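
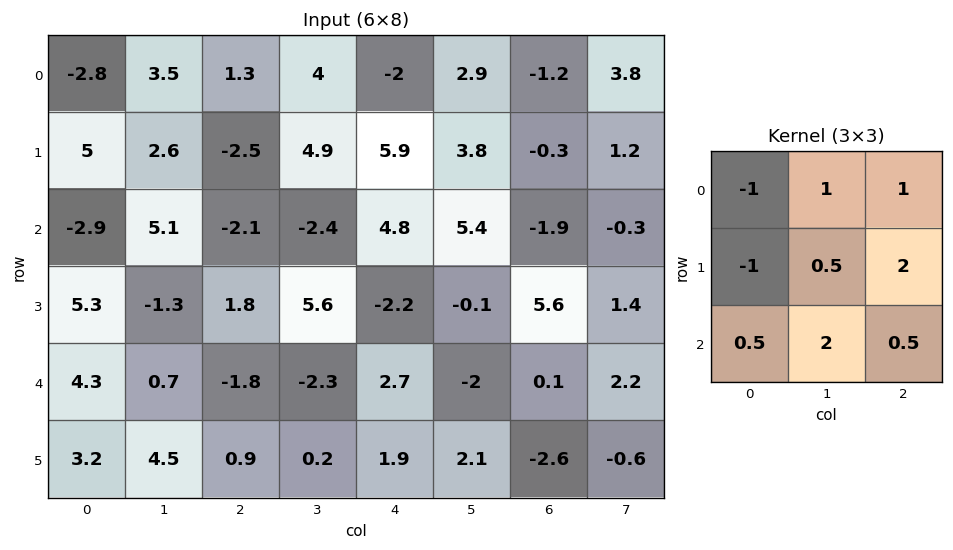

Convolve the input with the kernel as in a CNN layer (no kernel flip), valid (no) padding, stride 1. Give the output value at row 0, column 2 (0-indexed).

The receptive field on the input at this output position is [1.3 4 -2 / -2.5 4.9 5.9 / -2.1 -2.4 4.8]. Elementwise product with the kernel and sum: 1.3·-1 + 4·1 + -2·1 + -2.5·-1 + 4.9·0.5 + 5.9·2 + -2.1·0.5 + -2.4·2 + 4.8·0.5.

14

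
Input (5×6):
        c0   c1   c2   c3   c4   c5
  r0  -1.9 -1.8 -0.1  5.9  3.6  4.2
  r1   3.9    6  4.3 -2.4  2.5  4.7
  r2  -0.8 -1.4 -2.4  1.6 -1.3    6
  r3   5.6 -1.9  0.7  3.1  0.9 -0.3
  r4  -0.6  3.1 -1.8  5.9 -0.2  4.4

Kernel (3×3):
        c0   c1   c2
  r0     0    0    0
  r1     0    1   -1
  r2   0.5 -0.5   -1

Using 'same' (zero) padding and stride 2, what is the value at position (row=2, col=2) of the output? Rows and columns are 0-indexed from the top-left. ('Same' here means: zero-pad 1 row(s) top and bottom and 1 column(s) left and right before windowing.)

The receptive field on the zero-padded input at this output position is [3.1 0.9 -0.3 / 5.9 -0.2 4.4 / 0 0 0]. Elementwise product with the kernel and sum: -0.2·1 + 4.4·-1 + 0·0.5 + 0·-0.5 + 0·-1.

-4.6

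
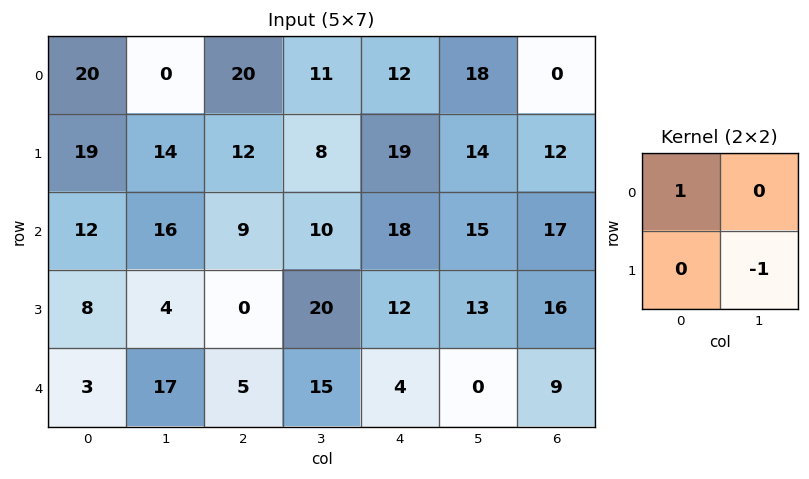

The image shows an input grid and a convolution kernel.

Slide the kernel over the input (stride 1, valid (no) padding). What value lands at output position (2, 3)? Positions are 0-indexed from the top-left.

The receptive field on the input at this output position is [10 18 / 20 12]. Elementwise product with the kernel and sum: 10·1 + 12·-1.

-2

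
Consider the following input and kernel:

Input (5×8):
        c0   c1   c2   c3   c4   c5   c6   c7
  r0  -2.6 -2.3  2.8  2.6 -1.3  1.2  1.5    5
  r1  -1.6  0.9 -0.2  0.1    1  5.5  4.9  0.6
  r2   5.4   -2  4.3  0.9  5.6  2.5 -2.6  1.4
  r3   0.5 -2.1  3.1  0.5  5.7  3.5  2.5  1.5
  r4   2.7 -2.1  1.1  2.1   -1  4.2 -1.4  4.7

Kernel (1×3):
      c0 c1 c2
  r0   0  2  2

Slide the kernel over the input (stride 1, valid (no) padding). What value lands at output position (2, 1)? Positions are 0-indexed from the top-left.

The receptive field on the input at this output position is [-2 4.3 0.9]. Elementwise product with the kernel and sum: 4.3·2 + 0.9·2.

10.4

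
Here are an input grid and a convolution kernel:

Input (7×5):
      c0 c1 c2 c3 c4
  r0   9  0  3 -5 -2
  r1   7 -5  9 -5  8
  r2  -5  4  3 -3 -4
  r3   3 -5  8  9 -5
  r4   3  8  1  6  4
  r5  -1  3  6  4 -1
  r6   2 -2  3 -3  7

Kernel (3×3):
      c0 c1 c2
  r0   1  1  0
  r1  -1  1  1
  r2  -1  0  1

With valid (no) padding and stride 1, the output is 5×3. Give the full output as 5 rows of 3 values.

14 5 -15
19 14 -19
-3 27 -1
11 3 19
22 15 8

Output[0,0]: The receptive field on the input at this output position is [9 0 3 / 7 -5 9 / -5 4 3]. Elementwise product with the kernel and sum: 9·1 + 0·1 + 7·-1 + -5·1 + 9·1 + -5·-1 + 3·1.
Output[0,1]: The receptive field on the input at this output position is [0 3 -5 / -5 9 -5 / 4 3 -3]. Elementwise product with the kernel and sum: 0·1 + 3·1 + -5·-1 + 9·1 + -5·1 + 4·-1 + -3·1.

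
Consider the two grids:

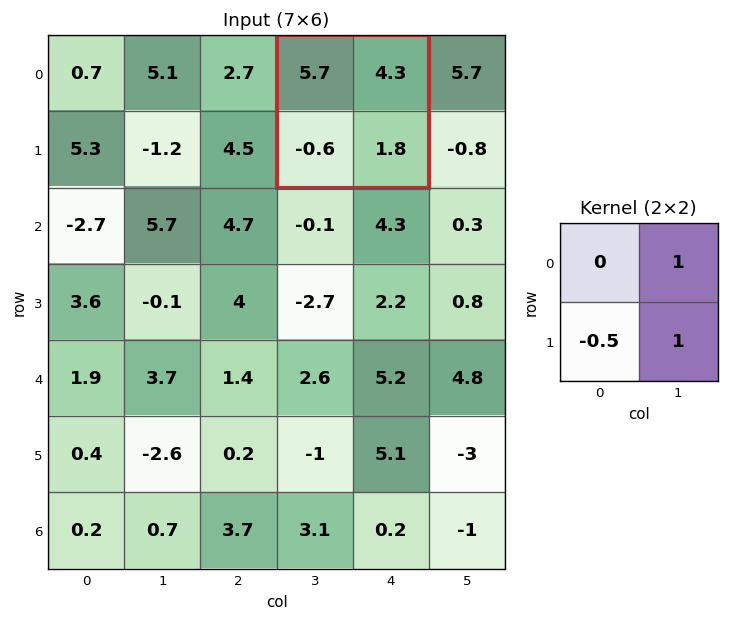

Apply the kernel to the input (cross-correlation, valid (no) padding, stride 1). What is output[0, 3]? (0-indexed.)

6.4

The receptive field on the input at this output position is [5.7 4.3 / -0.6 1.8]. Elementwise product with the kernel and sum: 4.3·1 + -0.6·-0.5 + 1.8·1.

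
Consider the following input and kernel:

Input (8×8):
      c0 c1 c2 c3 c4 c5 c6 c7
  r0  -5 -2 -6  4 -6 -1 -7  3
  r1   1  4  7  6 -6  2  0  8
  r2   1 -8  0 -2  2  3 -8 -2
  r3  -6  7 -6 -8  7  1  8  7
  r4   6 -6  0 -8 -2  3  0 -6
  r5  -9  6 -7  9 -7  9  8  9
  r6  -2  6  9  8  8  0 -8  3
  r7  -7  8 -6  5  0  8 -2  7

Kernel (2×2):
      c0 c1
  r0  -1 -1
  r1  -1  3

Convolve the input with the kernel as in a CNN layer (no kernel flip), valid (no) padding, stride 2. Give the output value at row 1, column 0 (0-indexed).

The receptive field on the input at this output position is [1 -8 / -6 7]. Elementwise product with the kernel and sum: 1·-1 + -8·-1 + -6·-1 + 7·3.

34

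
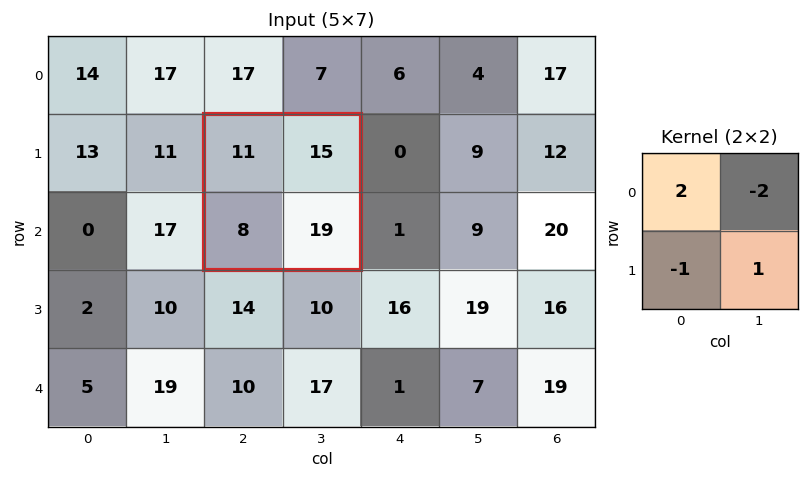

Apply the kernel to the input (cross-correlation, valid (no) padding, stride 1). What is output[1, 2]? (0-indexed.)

The receptive field on the input at this output position is [11 15 / 8 19]. Elementwise product with the kernel and sum: 11·2 + 15·-2 + 8·-1 + 19·1.

3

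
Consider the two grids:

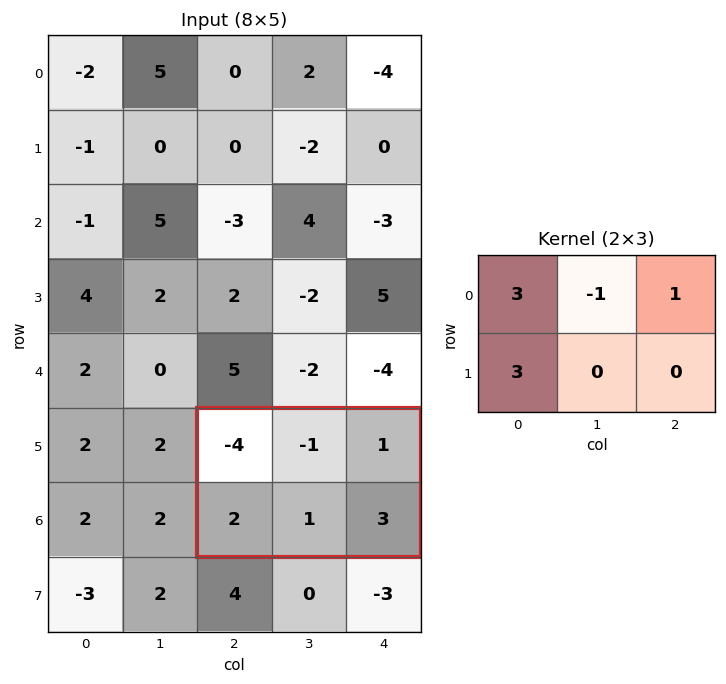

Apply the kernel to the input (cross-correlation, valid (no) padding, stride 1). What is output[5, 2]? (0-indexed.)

The receptive field on the input at this output position is [-4 -1 1 / 2 1 3]. Elementwise product with the kernel and sum: -4·3 + -1·-1 + 1·1 + 2·3.

-4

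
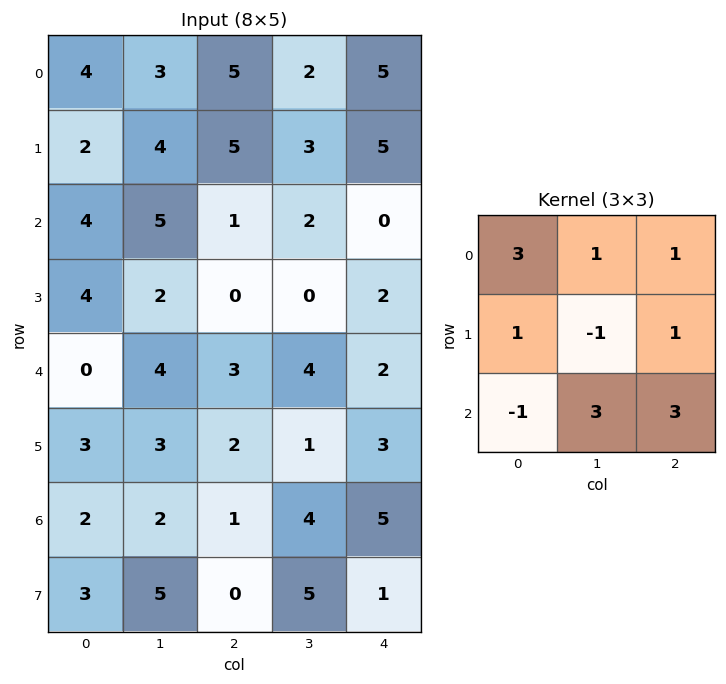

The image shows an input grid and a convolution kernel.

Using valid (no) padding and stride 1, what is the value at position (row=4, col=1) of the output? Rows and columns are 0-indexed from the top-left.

34

The receptive field on the input at this output position is [4 3 4 / 3 2 1 / 2 1 4]. Elementwise product with the kernel and sum: 4·3 + 3·1 + 4·1 + 3·1 + 2·-1 + 1·1 + 2·-1 + 1·3 + 4·3.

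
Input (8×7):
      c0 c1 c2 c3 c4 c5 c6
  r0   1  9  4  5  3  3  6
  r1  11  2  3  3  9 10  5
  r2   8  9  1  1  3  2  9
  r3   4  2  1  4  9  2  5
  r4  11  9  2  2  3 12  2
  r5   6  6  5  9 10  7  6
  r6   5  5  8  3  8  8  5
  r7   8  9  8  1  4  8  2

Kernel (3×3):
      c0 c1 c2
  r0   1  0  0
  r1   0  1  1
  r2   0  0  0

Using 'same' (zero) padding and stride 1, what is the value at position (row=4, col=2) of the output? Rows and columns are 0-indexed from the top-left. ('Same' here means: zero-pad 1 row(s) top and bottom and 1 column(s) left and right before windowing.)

6

The receptive field on the zero-padded input at this output position is [2 1 4 / 9 2 2 / 6 5 9]. Elementwise product with the kernel and sum: 2·1 + 2·1 + 2·1.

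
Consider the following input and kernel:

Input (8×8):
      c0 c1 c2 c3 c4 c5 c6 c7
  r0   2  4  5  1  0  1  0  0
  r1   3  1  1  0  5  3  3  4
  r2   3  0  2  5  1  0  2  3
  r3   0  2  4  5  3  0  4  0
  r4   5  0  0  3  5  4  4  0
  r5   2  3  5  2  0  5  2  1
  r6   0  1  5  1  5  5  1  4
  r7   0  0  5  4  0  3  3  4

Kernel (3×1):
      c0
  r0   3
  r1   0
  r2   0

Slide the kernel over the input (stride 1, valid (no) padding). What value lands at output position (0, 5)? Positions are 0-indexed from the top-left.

The receptive field on the input at this output position is [1 / 3 / 0]. Elementwise product with the kernel and sum: 1·3.

3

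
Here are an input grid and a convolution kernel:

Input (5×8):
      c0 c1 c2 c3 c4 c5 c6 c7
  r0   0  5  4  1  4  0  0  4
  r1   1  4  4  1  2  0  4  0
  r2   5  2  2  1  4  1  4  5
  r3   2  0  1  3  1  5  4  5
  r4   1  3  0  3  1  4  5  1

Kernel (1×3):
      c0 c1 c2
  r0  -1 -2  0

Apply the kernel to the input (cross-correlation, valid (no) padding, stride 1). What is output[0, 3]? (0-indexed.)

-9

The receptive field on the input at this output position is [1 4 0]. Elementwise product with the kernel and sum: 1·-1 + 4·-2.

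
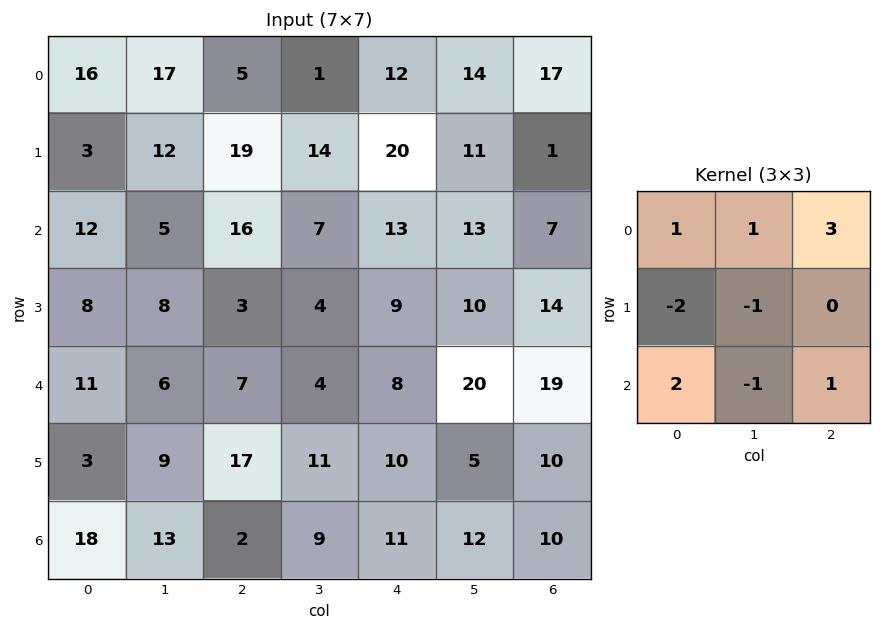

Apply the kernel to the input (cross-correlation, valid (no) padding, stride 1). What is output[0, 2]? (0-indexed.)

28

The receptive field on the input at this output position is [5 1 12 / 19 14 20 / 16 7 13]. Elementwise product with the kernel and sum: 5·1 + 1·1 + 12·3 + 19·-2 + 14·-1 + 16·2 + 7·-1 + 13·1.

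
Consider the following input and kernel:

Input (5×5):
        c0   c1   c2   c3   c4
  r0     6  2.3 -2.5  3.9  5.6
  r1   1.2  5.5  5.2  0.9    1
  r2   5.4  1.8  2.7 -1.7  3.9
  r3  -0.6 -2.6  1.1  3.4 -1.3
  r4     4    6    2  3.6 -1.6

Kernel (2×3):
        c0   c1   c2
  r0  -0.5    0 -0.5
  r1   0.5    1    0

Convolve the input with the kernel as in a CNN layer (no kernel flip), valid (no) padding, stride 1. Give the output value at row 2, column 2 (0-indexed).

The receptive field on the input at this output position is [2.7 -1.7 3.9 / 1.1 3.4 -1.3]. Elementwise product with the kernel and sum: 2.7·-0.5 + 3.9·-0.5 + 1.1·0.5 + 3.4·1.

0.65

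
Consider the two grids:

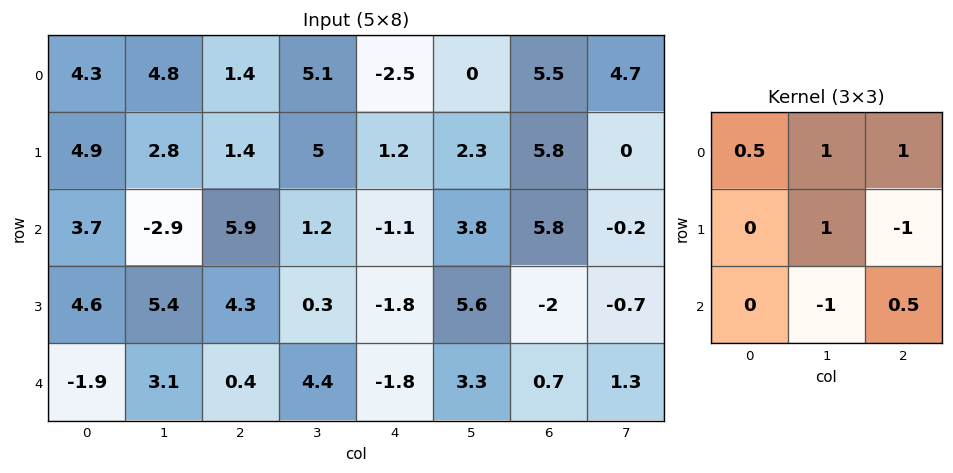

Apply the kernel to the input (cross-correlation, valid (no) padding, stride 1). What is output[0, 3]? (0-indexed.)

1.95

The receptive field on the input at this output position is [5.1 -2.5 0 / 5 1.2 2.3 / 1.2 -1.1 3.8]. Elementwise product with the kernel and sum: 5.1·0.5 + -2.5·1 + 0·1 + 1.2·1 + 2.3·-1 + -1.1·-1 + 3.8·0.5.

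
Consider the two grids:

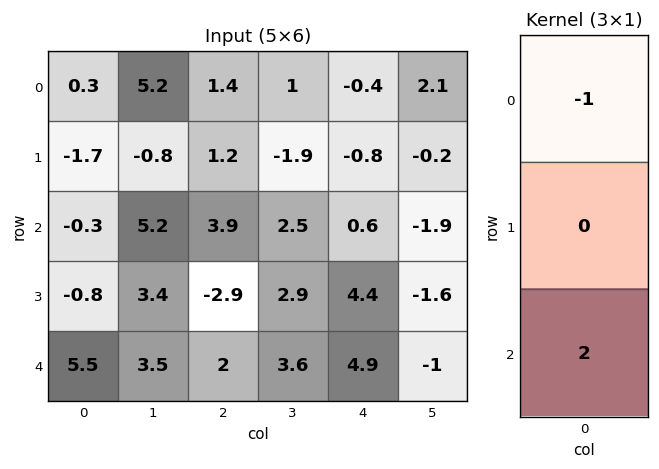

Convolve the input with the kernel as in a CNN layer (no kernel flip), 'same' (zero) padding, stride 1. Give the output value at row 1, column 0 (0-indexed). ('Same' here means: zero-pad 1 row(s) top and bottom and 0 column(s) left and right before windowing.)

The receptive field on the zero-padded input at this output position is [0.3 / -1.7 / -0.3]. Elementwise product with the kernel and sum: 0.3·-1 + -0.3·2.

-0.9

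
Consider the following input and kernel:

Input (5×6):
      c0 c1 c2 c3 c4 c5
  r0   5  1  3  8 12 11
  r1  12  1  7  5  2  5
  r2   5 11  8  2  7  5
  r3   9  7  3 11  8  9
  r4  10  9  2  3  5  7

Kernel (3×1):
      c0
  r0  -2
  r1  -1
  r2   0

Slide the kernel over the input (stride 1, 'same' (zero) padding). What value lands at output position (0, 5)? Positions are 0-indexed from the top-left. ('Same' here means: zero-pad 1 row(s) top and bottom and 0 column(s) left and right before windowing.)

-11

The receptive field on the zero-padded input at this output position is [0 / 11 / 5]. Elementwise product with the kernel and sum: 0·-2 + 11·-1.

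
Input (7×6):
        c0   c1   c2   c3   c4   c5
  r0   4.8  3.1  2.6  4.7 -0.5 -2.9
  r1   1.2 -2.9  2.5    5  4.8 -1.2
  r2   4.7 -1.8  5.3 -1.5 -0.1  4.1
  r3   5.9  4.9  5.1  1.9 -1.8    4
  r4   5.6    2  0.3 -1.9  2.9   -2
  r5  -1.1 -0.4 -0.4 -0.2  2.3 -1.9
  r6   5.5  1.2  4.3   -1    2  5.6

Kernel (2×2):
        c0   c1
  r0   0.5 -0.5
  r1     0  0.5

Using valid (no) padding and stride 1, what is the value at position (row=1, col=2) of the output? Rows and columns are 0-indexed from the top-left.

-2

The receptive field on the input at this output position is [2.5 5 / 5.3 -1.5]. Elementwise product with the kernel and sum: 2.5·0.5 + 5·-0.5 + -1.5·0.5.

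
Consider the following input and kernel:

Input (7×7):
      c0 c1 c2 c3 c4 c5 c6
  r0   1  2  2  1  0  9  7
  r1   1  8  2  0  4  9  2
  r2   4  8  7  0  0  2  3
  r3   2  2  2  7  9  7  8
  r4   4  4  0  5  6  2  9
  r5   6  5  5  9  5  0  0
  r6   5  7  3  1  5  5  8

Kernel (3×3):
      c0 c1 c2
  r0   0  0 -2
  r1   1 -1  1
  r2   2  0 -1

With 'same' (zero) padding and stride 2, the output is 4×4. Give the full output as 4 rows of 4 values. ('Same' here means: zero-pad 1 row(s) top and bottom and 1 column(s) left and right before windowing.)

Output[0,0]: The receptive field on the zero-padded input at this output position is [0 0 0 / 0 1 2 / 0 1 8]. Elementwise product with the kernel and sum: 0·-2 + 0·1 + 1·-1 + 2·1 + 0·2 + 8·-1.
Output[0,1]: The receptive field on the zero-padded input at this output position is [0 0 0 / 2 2 1 / 8 2 0]. Elementwise product with the kernel and sum: 0·-2 + 2·1 + 2·-1 + 1·1 + 8·2 + 0·-1.

-7 17 1 20
-14 -2 -9 13
-9 -4 5 -7
-8 -13 1 -3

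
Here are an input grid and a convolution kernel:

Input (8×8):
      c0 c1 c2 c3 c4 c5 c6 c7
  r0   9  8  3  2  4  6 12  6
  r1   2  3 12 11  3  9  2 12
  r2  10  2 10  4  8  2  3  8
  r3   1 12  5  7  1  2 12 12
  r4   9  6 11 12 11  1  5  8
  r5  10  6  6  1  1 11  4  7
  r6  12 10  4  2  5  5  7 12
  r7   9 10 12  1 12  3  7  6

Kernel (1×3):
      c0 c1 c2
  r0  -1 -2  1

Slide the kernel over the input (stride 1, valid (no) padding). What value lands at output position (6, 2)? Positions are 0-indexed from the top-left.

The receptive field on the input at this output position is [4 2 5]. Elementwise product with the kernel and sum: 4·-1 + 2·-2 + 5·1.

-3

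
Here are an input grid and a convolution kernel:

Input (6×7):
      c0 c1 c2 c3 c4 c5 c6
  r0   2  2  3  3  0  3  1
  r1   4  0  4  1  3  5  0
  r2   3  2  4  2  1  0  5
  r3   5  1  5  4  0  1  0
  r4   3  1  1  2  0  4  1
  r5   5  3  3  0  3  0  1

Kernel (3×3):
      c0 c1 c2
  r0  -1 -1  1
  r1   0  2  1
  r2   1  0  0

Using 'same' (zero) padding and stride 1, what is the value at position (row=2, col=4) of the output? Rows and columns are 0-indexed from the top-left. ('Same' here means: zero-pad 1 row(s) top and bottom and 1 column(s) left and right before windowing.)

7

The receptive field on the zero-padded input at this output position is [1 3 5 / 2 1 0 / 4 0 1]. Elementwise product with the kernel and sum: 1·-1 + 3·-1 + 5·1 + 1·2 + 0·1 + 4·1.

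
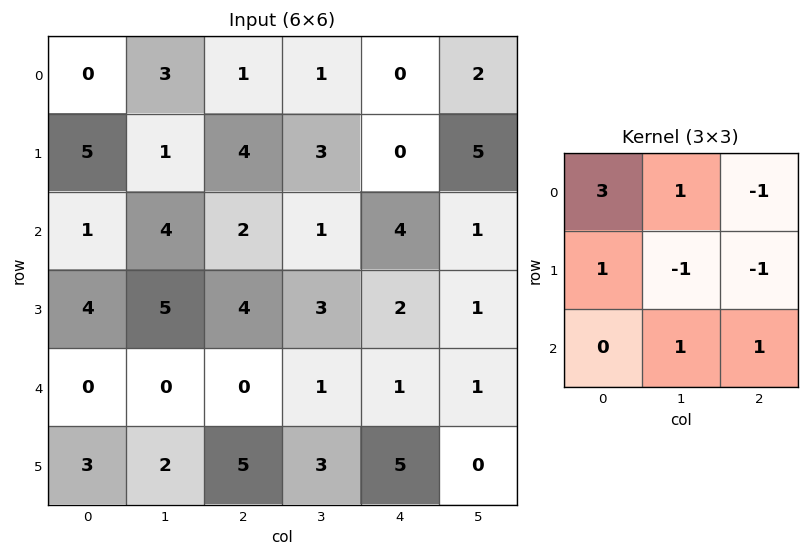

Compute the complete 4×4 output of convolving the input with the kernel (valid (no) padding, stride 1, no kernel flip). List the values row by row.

8 6 10 4
16 12 17 3
0 12 4 8
20 23 19 14

Output[0,0]: The receptive field on the input at this output position is [0 3 1 / 5 1 4 / 1 4 2]. Elementwise product with the kernel and sum: 0·3 + 3·1 + 1·-1 + 5·1 + 1·-1 + 4·-1 + 4·1 + 2·1.
Output[0,1]: The receptive field on the input at this output position is [3 1 1 / 1 4 3 / 4 2 1]. Elementwise product with the kernel and sum: 3·3 + 1·1 + 1·-1 + 1·1 + 4·-1 + 3·-1 + 2·1 + 1·1.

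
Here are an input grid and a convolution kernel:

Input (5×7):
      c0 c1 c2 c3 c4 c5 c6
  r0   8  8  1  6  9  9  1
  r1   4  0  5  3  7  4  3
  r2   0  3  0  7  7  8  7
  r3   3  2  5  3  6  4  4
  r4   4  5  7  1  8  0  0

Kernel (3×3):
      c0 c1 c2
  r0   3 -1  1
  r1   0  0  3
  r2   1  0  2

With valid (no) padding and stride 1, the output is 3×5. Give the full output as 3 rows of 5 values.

Output[0,0]: The receptive field on the input at this output position is [8 8 1 / 4 0 5 / 0 3 0]. Elementwise product with the kernel and sum: 8·3 + 8·-1 + 1·1 + 5·3 + 0·1 + 0·2.
Output[0,1]: The receptive field on the input at this output position is [8 1 6 / 0 5 3 / 3 0 7]. Elementwise product with the kernel and sum: 8·3 + 1·-1 + 6·1 + 3·3 + 3·1 + 7·2.

32 55 41 53 49
30 27 57 41 55
30 32 41 35 40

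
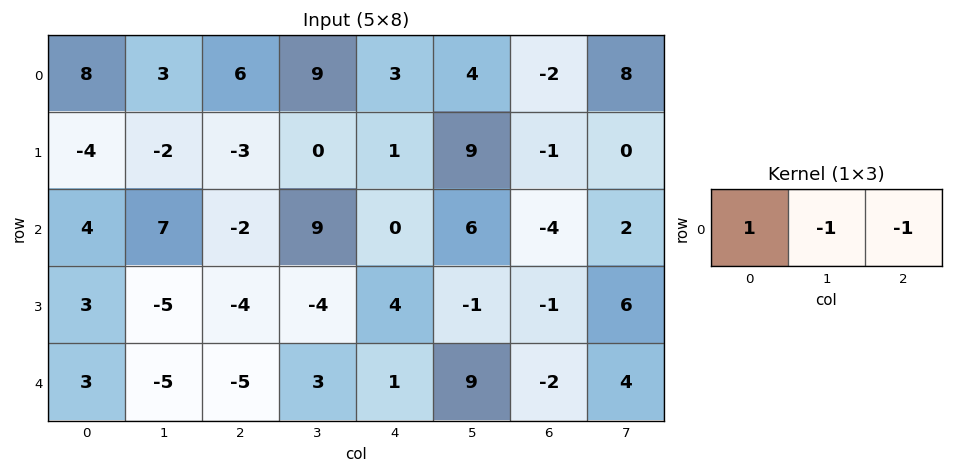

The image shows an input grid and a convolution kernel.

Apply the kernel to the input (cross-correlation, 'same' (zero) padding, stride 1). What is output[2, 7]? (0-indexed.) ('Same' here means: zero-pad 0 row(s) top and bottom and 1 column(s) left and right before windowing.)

-6

The receptive field on the zero-padded input at this output position is [-4 2 0]. Elementwise product with the kernel and sum: -4·1 + 2·-1 + 0·-1.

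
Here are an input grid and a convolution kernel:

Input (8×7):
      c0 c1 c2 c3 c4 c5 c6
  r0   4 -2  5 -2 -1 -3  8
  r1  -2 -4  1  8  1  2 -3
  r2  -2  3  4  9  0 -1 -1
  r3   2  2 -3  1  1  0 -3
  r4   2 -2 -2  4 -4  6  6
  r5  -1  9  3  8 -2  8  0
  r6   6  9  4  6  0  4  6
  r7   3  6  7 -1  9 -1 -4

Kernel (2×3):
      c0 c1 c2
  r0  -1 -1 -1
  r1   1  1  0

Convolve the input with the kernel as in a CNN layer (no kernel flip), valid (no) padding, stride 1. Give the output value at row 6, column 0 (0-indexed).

The receptive field on the input at this output position is [6 9 4 / 3 6 7]. Elementwise product with the kernel and sum: 6·-1 + 9·-1 + 4·-1 + 3·1 + 6·1.

-10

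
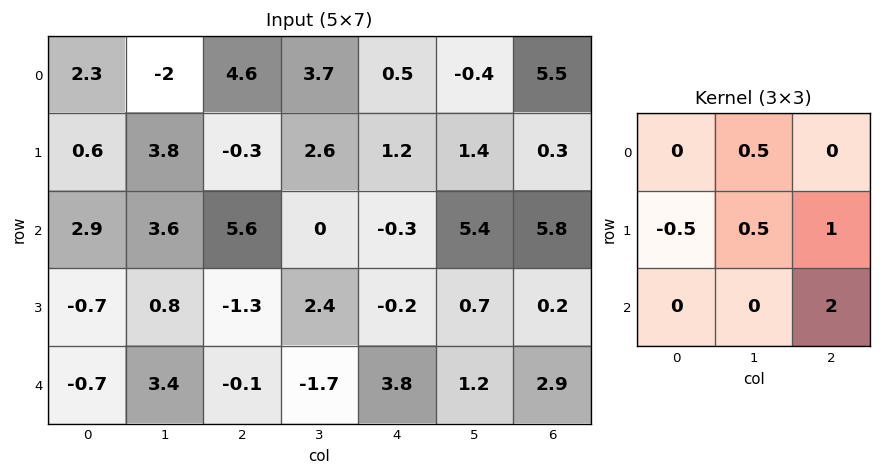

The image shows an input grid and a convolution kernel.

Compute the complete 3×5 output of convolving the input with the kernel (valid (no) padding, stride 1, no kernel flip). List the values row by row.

Output[0,0]: The receptive field on the input at this output position is [2.3 -2 4.6 / 0.6 3.8 -0.3 / 2.9 3.6 5.6]. Elementwise product with the kernel and sum: -2·0.5 + 0.6·-0.5 + 3.8·0.5 + -0.3·1 + 5.6·2.

11.5 2.85 3.9 11.75 11.8
5.25 5.65 -2.2 7.25 9.75
1.05 0.75 9.25 1.65 9.15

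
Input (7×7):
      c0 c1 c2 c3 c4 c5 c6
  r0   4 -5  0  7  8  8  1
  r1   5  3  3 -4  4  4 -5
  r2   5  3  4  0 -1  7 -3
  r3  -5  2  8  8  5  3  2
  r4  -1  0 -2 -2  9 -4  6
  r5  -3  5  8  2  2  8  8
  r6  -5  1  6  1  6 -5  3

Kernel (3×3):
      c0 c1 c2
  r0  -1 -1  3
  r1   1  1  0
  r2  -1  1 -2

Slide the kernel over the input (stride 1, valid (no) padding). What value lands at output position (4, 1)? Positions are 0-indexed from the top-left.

12

The receptive field on the input at this output position is [0 -2 -2 / 5 8 2 / 1 6 1]. Elementwise product with the kernel and sum: 0·-1 + -2·-1 + -2·3 + 5·1 + 8·1 + 1·-1 + 6·1 + 1·-2.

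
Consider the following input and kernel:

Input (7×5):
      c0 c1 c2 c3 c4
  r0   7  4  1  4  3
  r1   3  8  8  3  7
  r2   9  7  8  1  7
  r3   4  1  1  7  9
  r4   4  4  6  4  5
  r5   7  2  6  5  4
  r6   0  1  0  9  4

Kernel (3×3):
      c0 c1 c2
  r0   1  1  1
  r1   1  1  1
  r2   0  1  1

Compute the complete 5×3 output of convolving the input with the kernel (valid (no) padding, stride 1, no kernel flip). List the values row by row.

Output[0,0]: The receptive field on the input at this output position is [7 4 1 / 3 8 8 / 9 7 8]. Elementwise product with the kernel and sum: 7·1 + 4·1 + 1·1 + 3·1 + 8·1 + 8·1 + 7·1 + 8·1.

46 37 34
45 43 50
40 35 42
28 34 41
30 36 43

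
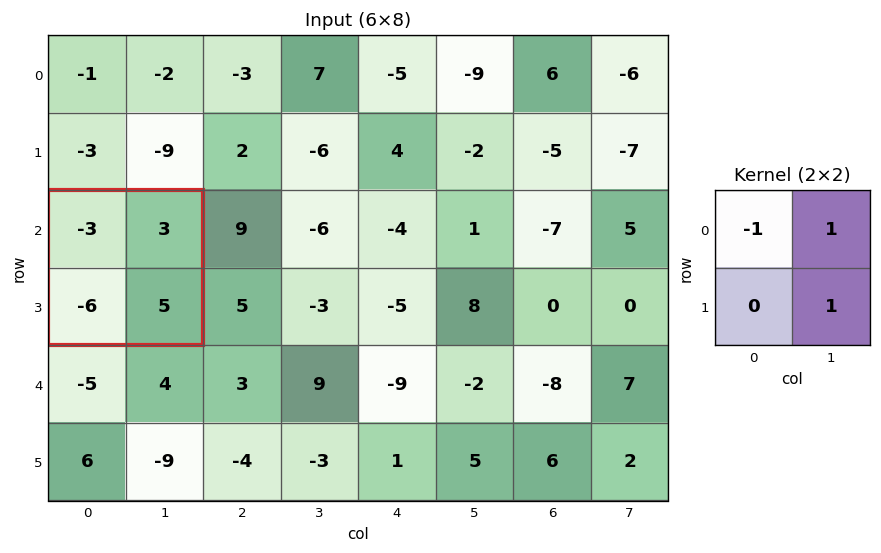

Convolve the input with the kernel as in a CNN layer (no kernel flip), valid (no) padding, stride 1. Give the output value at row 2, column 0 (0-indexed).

The receptive field on the input at this output position is [-3 3 / -6 5]. Elementwise product with the kernel and sum: -3·-1 + 3·1 + 5·1.

11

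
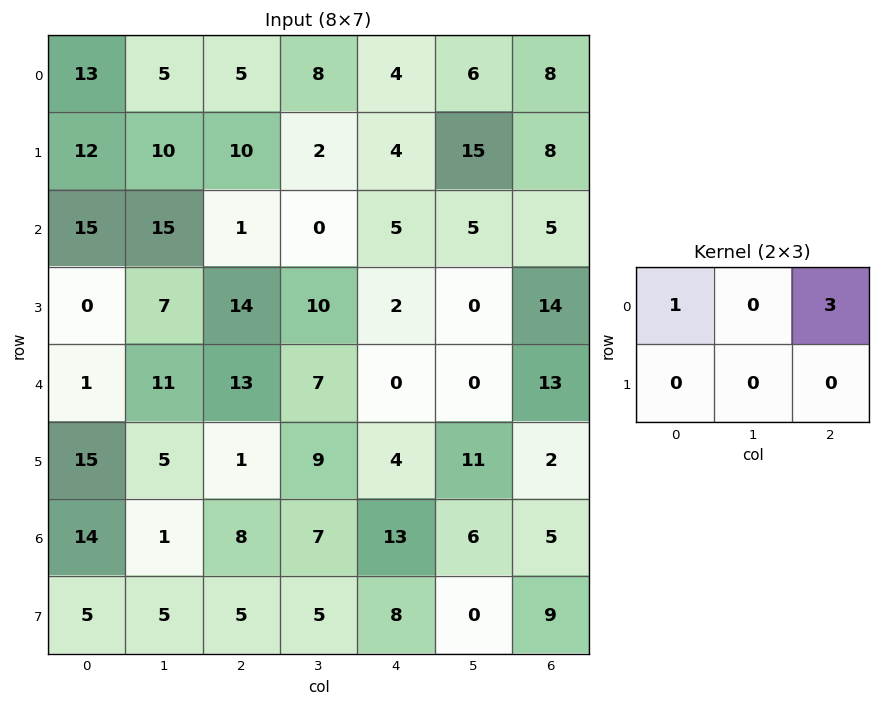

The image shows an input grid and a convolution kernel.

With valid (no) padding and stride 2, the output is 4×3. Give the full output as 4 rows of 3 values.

28 17 28
18 16 20
40 13 39
38 47 28

Output[0,0]: The receptive field on the input at this output position is [13 5 5 / 12 10 10]. Elementwise product with the kernel and sum: 13·1 + 5·3.
Output[0,1]: The receptive field on the input at this output position is [5 8 4 / 10 2 4]. Elementwise product with the kernel and sum: 5·1 + 4·3.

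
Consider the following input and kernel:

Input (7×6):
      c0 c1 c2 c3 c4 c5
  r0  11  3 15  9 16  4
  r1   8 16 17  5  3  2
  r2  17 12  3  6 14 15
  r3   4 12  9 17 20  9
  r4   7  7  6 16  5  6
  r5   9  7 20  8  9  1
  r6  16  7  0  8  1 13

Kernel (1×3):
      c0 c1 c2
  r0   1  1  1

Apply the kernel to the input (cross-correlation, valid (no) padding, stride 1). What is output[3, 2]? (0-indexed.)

46

The receptive field on the input at this output position is [9 17 20]. Elementwise product with the kernel and sum: 9·1 + 17·1 + 20·1.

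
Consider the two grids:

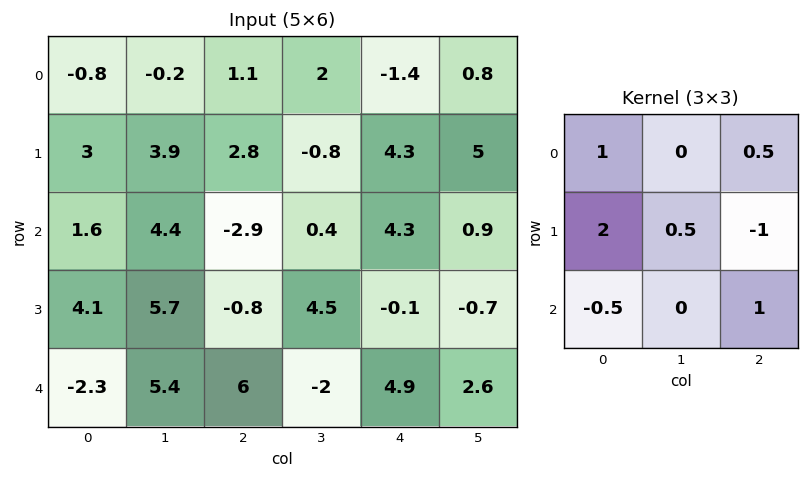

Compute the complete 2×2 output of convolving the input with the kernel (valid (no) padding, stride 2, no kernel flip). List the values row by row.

1.2 7.05
19.15 1.9

Output[0,0]: The receptive field on the input at this output position is [-0.8 -0.2 1.1 / 3 3.9 2.8 / 1.6 4.4 -2.9]. Elementwise product with the kernel and sum: -0.8·1 + 1.1·0.5 + 3·2 + 3.9·0.5 + 2.8·-1 + 1.6·-0.5 + -2.9·1.
Output[0,1]: The receptive field on the input at this output position is [1.1 2 -1.4 / 2.8 -0.8 4.3 / -2.9 0.4 4.3]. Elementwise product with the kernel and sum: 1.1·1 + -1.4·0.5 + 2.8·2 + -0.8·0.5 + 4.3·-1 + -2.9·-0.5 + 4.3·1.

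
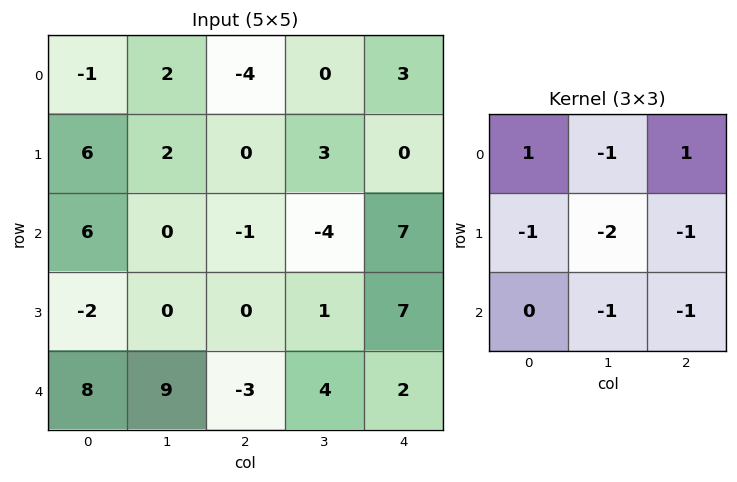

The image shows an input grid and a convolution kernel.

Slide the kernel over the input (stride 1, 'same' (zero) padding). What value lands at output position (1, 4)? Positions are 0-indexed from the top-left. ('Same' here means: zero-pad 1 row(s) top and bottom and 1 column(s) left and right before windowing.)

-13

The receptive field on the zero-padded input at this output position is [0 3 0 / 3 0 0 / -4 7 0]. Elementwise product with the kernel and sum: 0·1 + 3·-1 + 0·1 + 3·-1 + 0·-2 + 0·-1 + 7·-1 + 0·-1.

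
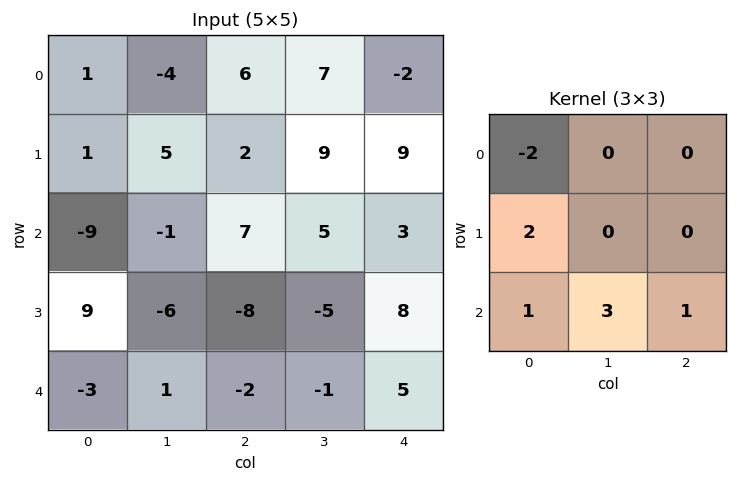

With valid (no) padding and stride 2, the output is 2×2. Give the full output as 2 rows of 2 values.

-5 17
34 -30

Output[0,0]: The receptive field on the input at this output position is [1 -4 6 / 1 5 2 / -9 -1 7]. Elementwise product with the kernel and sum: 1·-2 + 1·2 + -9·1 + -1·3 + 7·1.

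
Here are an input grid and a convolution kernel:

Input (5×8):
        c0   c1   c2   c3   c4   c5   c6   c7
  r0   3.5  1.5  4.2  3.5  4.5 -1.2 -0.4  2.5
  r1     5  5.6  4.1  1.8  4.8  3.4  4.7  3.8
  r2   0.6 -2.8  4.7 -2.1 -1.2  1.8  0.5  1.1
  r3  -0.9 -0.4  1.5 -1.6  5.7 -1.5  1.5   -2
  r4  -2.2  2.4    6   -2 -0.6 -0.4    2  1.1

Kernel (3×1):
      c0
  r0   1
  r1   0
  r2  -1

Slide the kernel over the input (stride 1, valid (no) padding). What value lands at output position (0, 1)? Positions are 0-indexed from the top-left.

The receptive field on the input at this output position is [1.5 / 5.6 / -2.8]. Elementwise product with the kernel and sum: 1.5·1 + -2.8·-1.

4.3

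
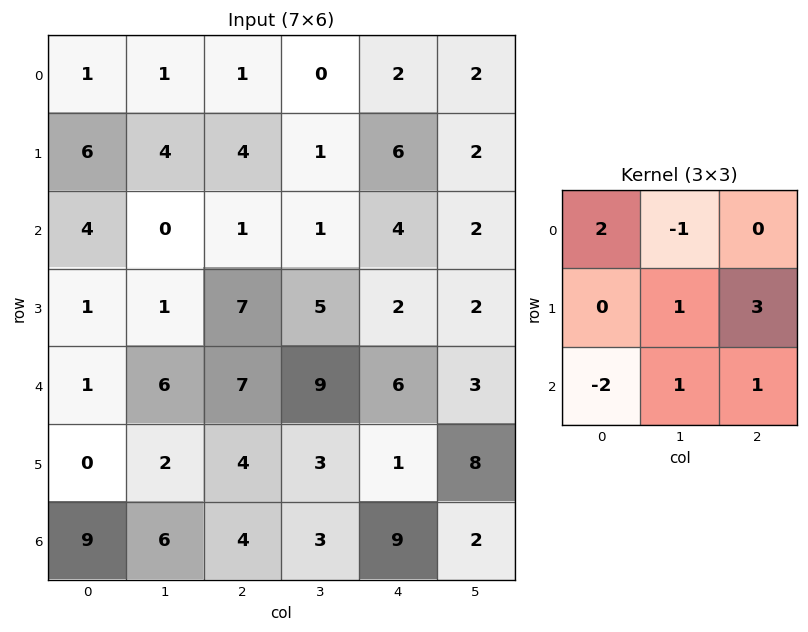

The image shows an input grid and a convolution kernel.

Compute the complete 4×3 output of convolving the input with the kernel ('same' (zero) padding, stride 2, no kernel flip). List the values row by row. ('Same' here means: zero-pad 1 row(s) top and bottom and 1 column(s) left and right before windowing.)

Output[0,0]: The receptive field on the zero-padded input at this output position is [0 0 0 / 0 1 1 / 0 6 4]. Elementwise product with the kernel and sum: 0·2 + 0·-1 + 1·1 + 1·3 + 0·-2 + 6·1 + 4·1.

14 -2 14
0 18 0
20 32 26
27 13 20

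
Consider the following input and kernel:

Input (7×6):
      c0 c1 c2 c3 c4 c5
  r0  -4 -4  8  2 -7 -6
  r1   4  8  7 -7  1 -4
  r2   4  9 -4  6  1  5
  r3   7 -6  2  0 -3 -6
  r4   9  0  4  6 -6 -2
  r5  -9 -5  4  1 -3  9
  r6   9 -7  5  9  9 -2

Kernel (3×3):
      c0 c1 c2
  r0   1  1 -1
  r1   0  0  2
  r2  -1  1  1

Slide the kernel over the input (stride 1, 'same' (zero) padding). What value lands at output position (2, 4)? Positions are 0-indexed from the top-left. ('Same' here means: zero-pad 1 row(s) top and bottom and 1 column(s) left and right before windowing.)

The receptive field on the zero-padded input at this output position is [-7 1 -4 / 6 1 5 / 0 -3 -6]. Elementwise product with the kernel and sum: -7·1 + 1·1 + -4·-1 + 5·2 + 0·-1 + -3·1 + -6·1.

-1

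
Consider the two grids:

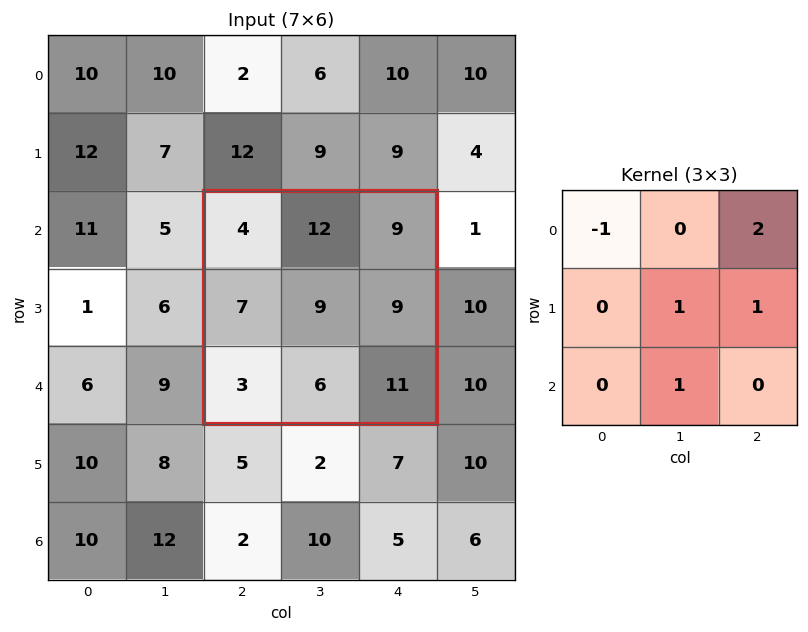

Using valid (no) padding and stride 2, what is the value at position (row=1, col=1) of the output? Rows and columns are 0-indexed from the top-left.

The receptive field on the input at this output position is [4 12 9 / 7 9 9 / 3 6 11]. Elementwise product with the kernel and sum: 4·-1 + 9·2 + 9·1 + 9·1 + 6·1.

38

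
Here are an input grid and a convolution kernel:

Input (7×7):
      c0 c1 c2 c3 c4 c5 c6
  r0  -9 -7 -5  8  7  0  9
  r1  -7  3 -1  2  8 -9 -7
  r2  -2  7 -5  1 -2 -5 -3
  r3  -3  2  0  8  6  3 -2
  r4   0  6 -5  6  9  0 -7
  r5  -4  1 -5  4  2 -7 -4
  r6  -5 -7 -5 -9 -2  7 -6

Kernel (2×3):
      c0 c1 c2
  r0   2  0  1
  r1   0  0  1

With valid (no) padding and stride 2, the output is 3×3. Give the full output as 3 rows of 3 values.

-24 5 16
-9 -6 -9
-10 1 7

Output[0,0]: The receptive field on the input at this output position is [-9 -7 -5 / -7 3 -1]. Elementwise product with the kernel and sum: -9·2 + -5·1 + -1·1.
Output[0,1]: The receptive field on the input at this output position is [-5 8 7 / -1 2 8]. Elementwise product with the kernel and sum: -5·2 + 7·1 + 8·1.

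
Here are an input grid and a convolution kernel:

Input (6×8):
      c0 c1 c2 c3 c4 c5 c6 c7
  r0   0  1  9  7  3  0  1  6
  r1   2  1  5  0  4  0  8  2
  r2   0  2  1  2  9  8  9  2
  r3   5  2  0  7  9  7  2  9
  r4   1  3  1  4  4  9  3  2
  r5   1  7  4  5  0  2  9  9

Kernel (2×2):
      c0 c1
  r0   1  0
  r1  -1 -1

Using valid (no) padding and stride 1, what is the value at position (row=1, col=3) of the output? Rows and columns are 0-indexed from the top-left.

The receptive field on the input at this output position is [0 4 / 2 9]. Elementwise product with the kernel and sum: 0·1 + 2·-1 + 9·-1.

-11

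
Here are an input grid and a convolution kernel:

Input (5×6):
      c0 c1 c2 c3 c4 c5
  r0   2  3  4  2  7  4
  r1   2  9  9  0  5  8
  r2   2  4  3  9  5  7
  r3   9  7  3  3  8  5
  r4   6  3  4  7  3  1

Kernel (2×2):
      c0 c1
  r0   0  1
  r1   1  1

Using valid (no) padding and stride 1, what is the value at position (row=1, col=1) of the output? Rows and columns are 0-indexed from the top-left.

16

The receptive field on the input at this output position is [9 9 / 4 3]. Elementwise product with the kernel and sum: 9·1 + 4·1 + 3·1.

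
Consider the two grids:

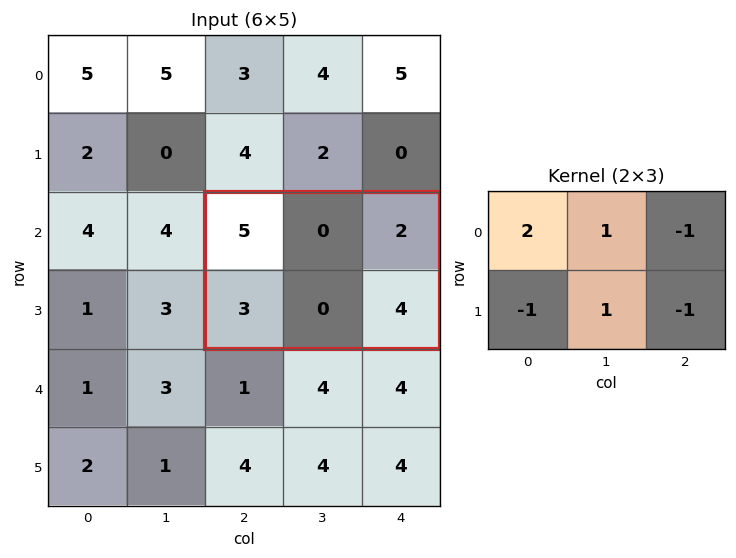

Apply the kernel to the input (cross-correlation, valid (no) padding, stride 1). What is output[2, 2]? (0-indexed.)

The receptive field on the input at this output position is [5 0 2 / 3 0 4]. Elementwise product with the kernel and sum: 5·2 + 0·1 + 2·-1 + 3·-1 + 0·1 + 4·-1.

1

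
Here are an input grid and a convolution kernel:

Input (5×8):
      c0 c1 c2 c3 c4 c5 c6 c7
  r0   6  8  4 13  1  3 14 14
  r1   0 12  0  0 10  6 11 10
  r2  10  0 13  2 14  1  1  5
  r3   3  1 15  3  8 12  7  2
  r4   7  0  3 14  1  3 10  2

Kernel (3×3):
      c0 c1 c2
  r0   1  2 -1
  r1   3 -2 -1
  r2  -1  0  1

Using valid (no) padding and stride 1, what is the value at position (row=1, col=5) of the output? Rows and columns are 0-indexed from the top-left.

4

The receptive field on the input at this output position is [6 11 10 / 1 1 5 / 12 7 2]. Elementwise product with the kernel and sum: 6·1 + 11·2 + 10·-1 + 1·3 + 1·-2 + 5·-1 + 12·-1 + 2·1.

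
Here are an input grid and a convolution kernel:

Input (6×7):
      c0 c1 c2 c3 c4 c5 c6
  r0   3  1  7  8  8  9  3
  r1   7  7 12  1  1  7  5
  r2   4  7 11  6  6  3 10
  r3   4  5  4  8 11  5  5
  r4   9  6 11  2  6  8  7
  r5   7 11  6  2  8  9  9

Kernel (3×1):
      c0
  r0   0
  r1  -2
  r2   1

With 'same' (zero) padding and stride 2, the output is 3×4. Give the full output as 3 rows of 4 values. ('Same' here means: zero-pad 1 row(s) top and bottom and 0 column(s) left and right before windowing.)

Output[0,0]: The receptive field on the zero-padded input at this output position is [0 / 3 / 7]. Elementwise product with the kernel and sum: 3·-2 + 7·1.
Output[0,1]: The receptive field on the zero-padded input at this output position is [0 / 7 / 12]. Elementwise product with the kernel and sum: 7·-2 + 12·1.

1 -2 -15 -1
-4 -18 -1 -15
-11 -16 -4 -5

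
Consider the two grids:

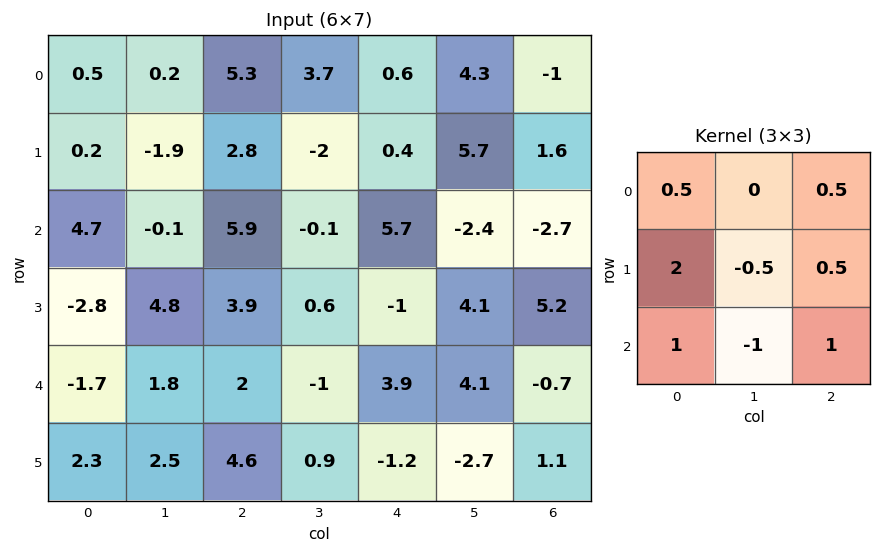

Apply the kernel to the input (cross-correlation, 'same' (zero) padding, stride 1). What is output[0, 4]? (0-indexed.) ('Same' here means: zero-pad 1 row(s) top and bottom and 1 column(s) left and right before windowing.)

The receptive field on the zero-padded input at this output position is [0 0 0 / 3.7 0.6 4.3 / -2 0.4 5.7]. Elementwise product with the kernel and sum: 0·0.5 + 0·0.5 + 3.7·2 + 0.6·-0.5 + 4.3·0.5 + -2·1 + 0.4·-1 + 5.7·1.

12.55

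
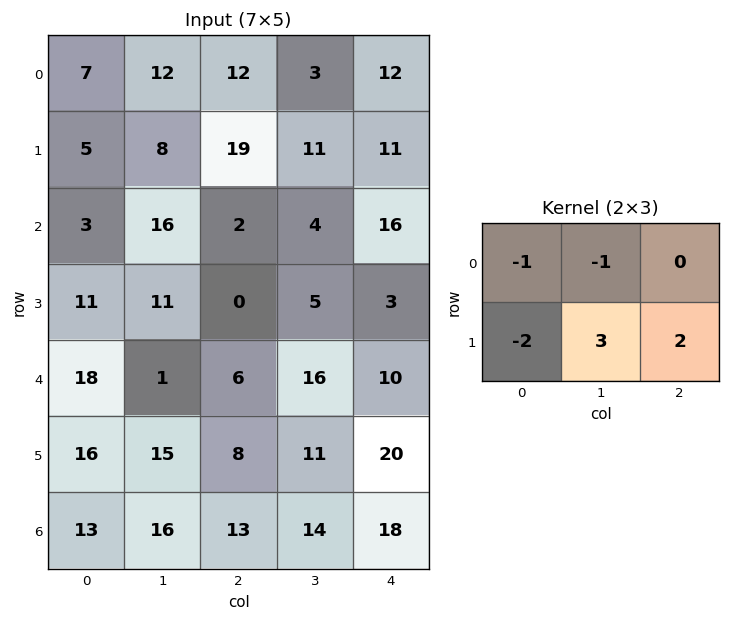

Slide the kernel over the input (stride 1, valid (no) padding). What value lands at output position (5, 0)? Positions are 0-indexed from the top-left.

The receptive field on the input at this output position is [16 15 8 / 13 16 13]. Elementwise product with the kernel and sum: 16·-1 + 15·-1 + 13·-2 + 16·3 + 13·2.

17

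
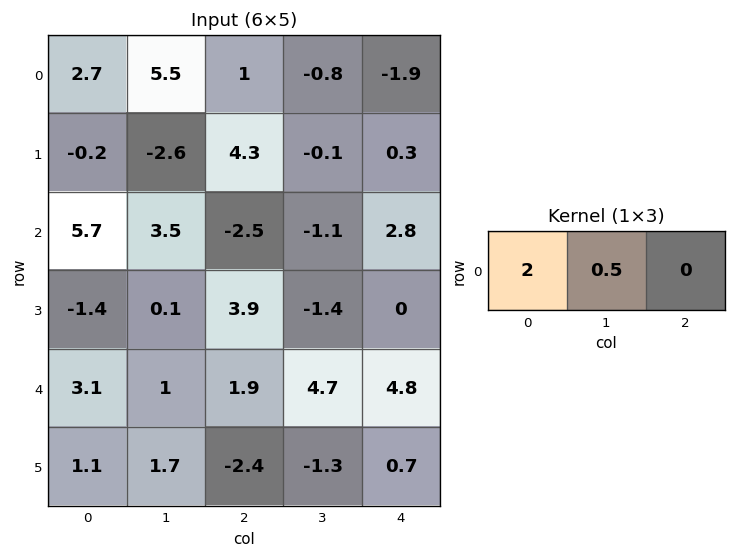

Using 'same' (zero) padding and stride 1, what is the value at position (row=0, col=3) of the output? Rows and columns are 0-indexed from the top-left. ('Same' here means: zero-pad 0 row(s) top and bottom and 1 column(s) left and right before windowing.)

The receptive field on the zero-padded input at this output position is [1 -0.8 -1.9]. Elementwise product with the kernel and sum: 1·2 + -0.8·0.5.

1.6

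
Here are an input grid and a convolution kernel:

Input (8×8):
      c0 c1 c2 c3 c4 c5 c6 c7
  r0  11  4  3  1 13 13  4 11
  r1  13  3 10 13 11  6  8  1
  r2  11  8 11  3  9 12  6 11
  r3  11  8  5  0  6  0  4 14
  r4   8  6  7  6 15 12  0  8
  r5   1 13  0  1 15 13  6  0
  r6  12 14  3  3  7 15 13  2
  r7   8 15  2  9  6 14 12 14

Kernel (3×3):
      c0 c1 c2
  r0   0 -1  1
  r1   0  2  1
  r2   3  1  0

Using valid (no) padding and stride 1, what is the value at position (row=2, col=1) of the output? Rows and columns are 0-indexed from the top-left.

27

The receptive field on the input at this output position is [8 11 3 / 8 5 0 / 6 7 6]. Elementwise product with the kernel and sum: 11·-1 + 3·1 + 5·2 + 0·1 + 6·3 + 7·1.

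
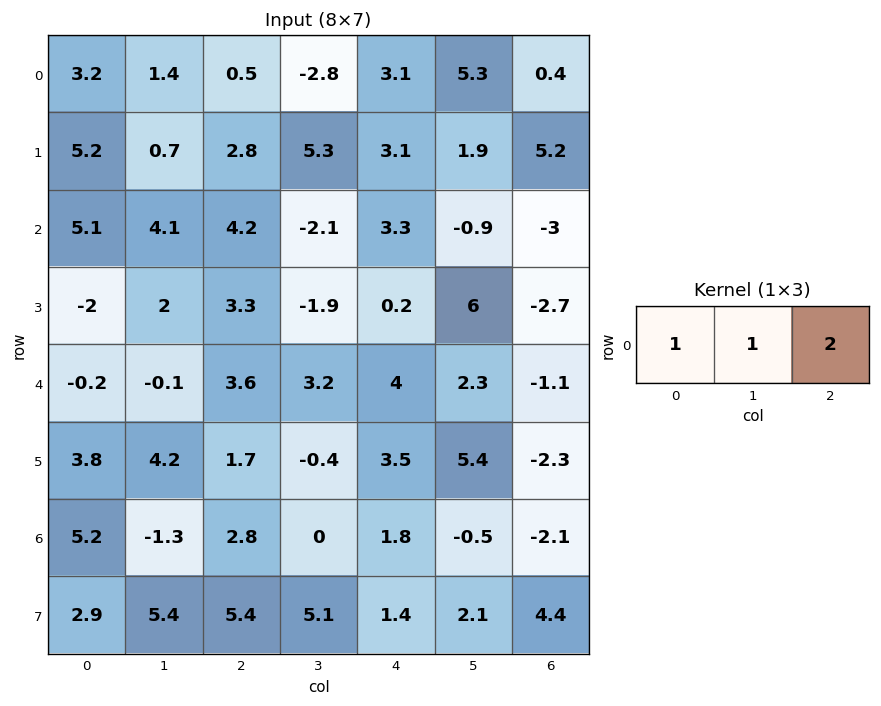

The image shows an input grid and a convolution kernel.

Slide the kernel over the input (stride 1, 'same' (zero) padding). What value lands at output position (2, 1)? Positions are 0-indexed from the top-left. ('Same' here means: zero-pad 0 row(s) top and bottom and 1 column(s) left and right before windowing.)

The receptive field on the zero-padded input at this output position is [5.1 4.1 4.2]. Elementwise product with the kernel and sum: 5.1·1 + 4.1·1 + 4.2·2.

17.6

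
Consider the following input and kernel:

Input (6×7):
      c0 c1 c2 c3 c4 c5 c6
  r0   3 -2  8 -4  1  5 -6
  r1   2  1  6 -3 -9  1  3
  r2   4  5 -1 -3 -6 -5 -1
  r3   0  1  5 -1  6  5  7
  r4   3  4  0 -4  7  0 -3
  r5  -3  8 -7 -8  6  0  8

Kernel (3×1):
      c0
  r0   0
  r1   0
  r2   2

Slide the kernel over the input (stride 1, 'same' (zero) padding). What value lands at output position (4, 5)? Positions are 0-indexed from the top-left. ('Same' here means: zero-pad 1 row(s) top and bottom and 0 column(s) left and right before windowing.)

0

The receptive field on the zero-padded input at this output position is [5 / 0 / 0]. Elementwise product with the kernel and sum: 0·2.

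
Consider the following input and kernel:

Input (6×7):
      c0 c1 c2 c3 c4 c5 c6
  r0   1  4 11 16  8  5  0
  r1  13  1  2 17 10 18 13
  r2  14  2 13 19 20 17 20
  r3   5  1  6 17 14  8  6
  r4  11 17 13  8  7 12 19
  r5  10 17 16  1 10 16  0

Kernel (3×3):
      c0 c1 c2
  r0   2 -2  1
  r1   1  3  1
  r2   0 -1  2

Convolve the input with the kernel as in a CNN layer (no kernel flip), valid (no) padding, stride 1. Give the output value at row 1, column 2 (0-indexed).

81

The receptive field on the input at this output position is [2 17 10 / 13 19 20 / 6 17 14]. Elementwise product with the kernel and sum: 2·2 + 17·-2 + 10·1 + 13·1 + 19·3 + 20·1 + 17·-1 + 14·2.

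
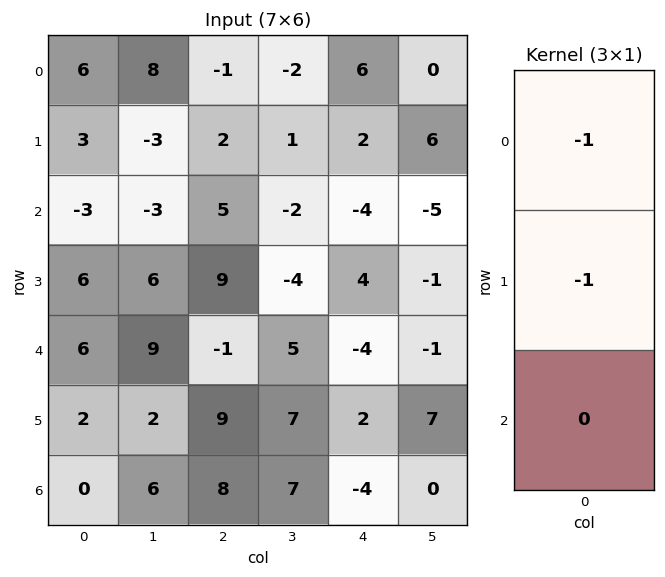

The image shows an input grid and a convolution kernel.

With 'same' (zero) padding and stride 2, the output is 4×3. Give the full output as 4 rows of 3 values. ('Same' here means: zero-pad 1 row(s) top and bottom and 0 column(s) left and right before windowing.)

-6 1 -6
0 -7 2
-12 -8 0
-2 -17 2

Output[0,0]: The receptive field on the zero-padded input at this output position is [0 / 6 / 3]. Elementwise product with the kernel and sum: 0·-1 + 6·-1.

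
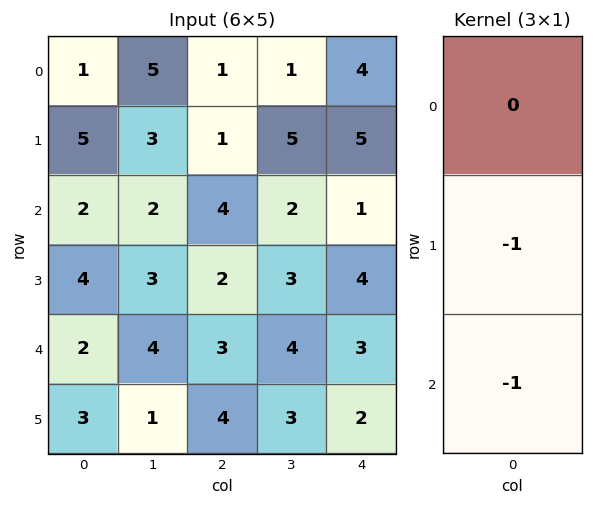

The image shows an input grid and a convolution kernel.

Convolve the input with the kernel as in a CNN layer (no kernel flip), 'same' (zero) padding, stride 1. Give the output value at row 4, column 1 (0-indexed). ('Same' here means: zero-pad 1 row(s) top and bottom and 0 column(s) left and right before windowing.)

-5

The receptive field on the zero-padded input at this output position is [3 / 4 / 1]. Elementwise product with the kernel and sum: 4·-1 + 1·-1.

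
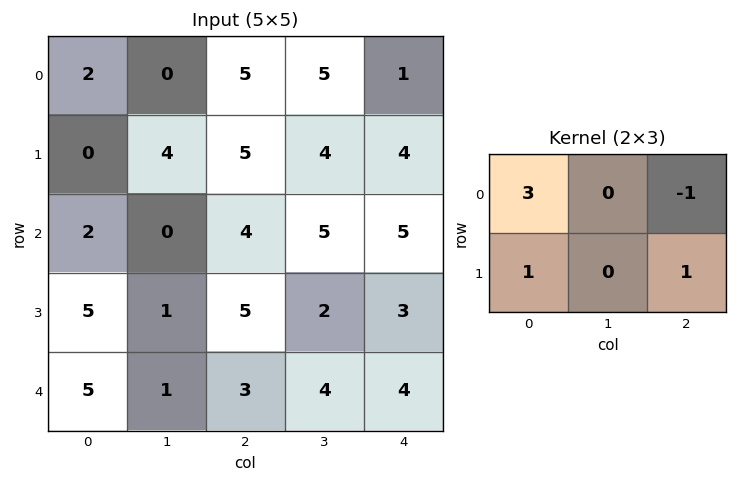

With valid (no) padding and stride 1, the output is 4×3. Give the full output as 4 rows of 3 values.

6 3 23
1 13 20
12 -2 15
18 6 19

Output[0,0]: The receptive field on the input at this output position is [2 0 5 / 0 4 5]. Elementwise product with the kernel and sum: 2·3 + 5·-1 + 0·1 + 5·1.
Output[0,1]: The receptive field on the input at this output position is [0 5 5 / 4 5 4]. Elementwise product with the kernel and sum: 0·3 + 5·-1 + 4·1 + 4·1.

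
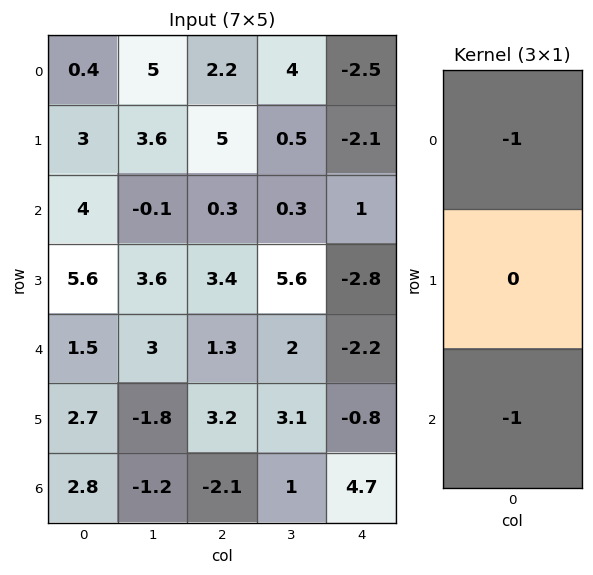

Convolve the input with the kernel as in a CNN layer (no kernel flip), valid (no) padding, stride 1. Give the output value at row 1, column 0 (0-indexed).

-8.6

The receptive field on the input at this output position is [3 / 4 / 5.6]. Elementwise product with the kernel and sum: 3·-1 + 5.6·-1.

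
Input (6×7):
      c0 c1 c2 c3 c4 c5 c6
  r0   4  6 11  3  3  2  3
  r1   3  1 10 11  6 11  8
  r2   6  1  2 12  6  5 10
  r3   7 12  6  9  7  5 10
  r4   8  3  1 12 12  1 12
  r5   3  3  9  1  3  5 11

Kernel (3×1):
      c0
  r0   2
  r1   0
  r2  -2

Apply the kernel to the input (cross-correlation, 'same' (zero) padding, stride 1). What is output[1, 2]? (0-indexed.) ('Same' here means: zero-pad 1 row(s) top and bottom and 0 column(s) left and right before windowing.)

The receptive field on the zero-padded input at this output position is [11 / 10 / 2]. Elementwise product with the kernel and sum: 11·2 + 2·-2.

18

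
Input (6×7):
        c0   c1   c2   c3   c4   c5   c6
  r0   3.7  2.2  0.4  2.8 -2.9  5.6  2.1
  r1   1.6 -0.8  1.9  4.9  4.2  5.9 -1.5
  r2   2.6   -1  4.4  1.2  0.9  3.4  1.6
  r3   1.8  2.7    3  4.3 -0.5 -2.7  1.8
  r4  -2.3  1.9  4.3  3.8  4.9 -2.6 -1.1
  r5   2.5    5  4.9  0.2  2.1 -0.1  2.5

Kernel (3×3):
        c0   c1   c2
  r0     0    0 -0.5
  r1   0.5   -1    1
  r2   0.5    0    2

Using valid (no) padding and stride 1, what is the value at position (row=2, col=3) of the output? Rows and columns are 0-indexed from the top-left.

The receptive field on the input at this output position is [1.2 0.9 3.4 / 4.3 -0.5 -2.7 / 3.8 4.9 -2.6]. Elementwise product with the kernel and sum: 3.4·-0.5 + 4.3·0.5 + -0.5·-1 + -2.7·1 + 3.8·0.5 + -2.6·2.

-5.05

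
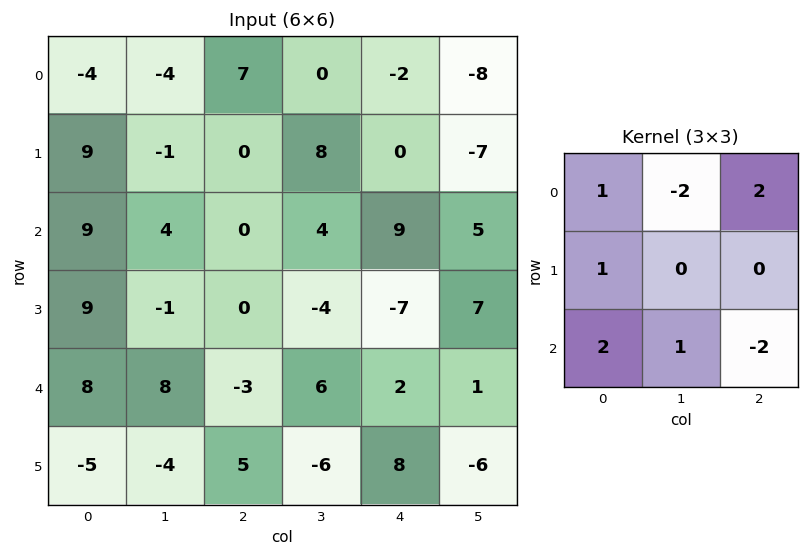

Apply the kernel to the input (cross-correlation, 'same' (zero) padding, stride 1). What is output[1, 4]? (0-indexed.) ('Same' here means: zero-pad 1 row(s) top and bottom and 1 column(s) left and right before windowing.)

The receptive field on the zero-padded input at this output position is [0 -2 -8 / 8 0 -7 / 4 9 5]. Elementwise product with the kernel and sum: 0·1 + -2·-2 + -8·2 + 8·1 + 4·2 + 9·1 + 5·-2.

3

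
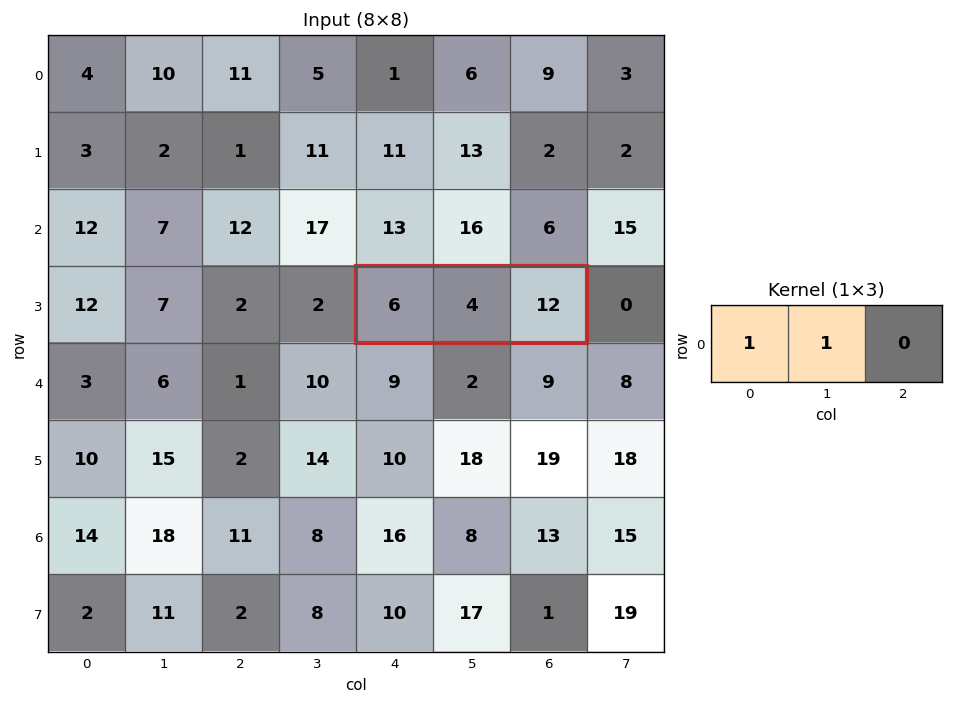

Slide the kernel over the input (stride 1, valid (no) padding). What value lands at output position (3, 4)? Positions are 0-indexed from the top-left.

The receptive field on the input at this output position is [6 4 12]. Elementwise product with the kernel and sum: 6·1 + 4·1.

10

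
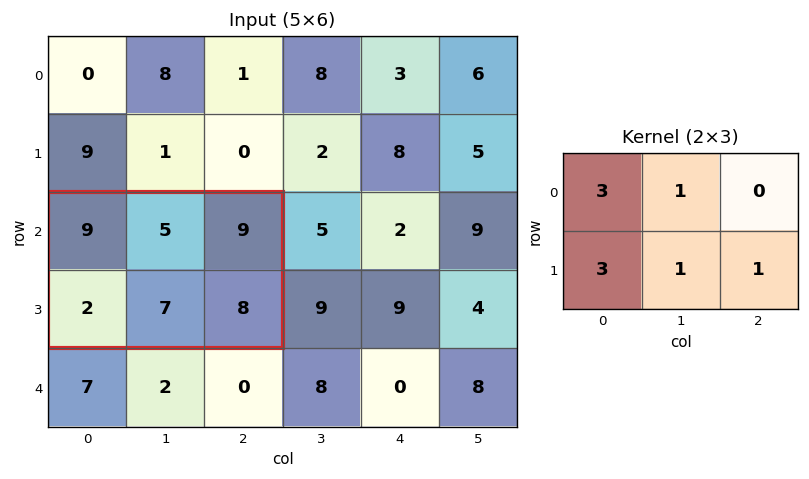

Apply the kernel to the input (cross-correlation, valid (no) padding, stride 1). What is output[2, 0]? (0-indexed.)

53

The receptive field on the input at this output position is [9 5 9 / 2 7 8]. Elementwise product with the kernel and sum: 9·3 + 5·1 + 2·3 + 7·1 + 8·1.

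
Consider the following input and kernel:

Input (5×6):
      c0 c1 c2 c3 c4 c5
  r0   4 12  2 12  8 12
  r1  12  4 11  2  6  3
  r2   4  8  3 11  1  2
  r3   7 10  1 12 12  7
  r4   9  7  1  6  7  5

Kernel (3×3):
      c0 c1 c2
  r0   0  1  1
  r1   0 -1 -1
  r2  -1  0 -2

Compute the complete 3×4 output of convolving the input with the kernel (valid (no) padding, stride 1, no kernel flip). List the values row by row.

-11 -29 7 -4
-5 -35 -29 -20
-11 -18 -27 -32

Output[0,0]: The receptive field on the input at this output position is [4 12 2 / 12 4 11 / 4 8 3]. Elementwise product with the kernel and sum: 12·1 + 2·1 + 4·-1 + 11·-1 + 4·-1 + 3·-2.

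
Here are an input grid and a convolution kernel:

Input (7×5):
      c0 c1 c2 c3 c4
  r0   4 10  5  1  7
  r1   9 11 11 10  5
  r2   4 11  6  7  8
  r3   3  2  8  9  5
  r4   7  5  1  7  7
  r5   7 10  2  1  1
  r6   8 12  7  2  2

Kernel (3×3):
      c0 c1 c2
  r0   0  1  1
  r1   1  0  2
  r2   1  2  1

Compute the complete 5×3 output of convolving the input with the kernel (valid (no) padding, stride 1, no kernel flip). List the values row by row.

Output[0,0]: The receptive field on the input at this output position is [4 10 5 / 9 11 11 / 4 11 6]. Elementwise product with the kernel and sum: 10·1 + 5·1 + 9·1 + 11·2 + 4·1 + 11·2 + 6·1.
Output[0,1]: The receptive field on the input at this output position is [10 5 1 / 11 11 10 / 11 6 7]. Elementwise product with the kernel and sum: 5·1 + 1·1 + 11·1 + 10·2 + 11·1 + 6·2 + 7·1.

78 67 57
53 73 68
54 47 55
48 51 34
56 48 31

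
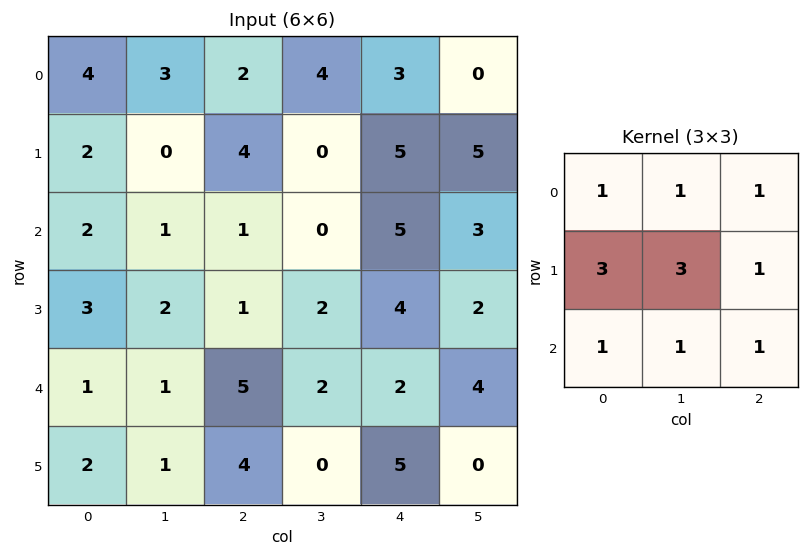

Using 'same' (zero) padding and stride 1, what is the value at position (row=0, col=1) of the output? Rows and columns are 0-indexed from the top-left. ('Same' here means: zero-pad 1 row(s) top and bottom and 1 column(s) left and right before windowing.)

The receptive field on the zero-padded input at this output position is [0 0 0 / 4 3 2 / 2 0 4]. Elementwise product with the kernel and sum: 0·1 + 0·1 + 0·1 + 4·3 + 3·3 + 2·1 + 2·1 + 0·1 + 4·1.

29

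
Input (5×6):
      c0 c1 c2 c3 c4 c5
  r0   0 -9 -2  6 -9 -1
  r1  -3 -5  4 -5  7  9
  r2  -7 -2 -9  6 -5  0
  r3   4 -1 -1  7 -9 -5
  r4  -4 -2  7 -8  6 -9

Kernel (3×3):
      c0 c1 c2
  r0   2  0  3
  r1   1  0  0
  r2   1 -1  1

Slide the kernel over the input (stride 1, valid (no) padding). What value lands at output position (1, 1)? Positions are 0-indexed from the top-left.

The receptive field on the input at this output position is [-5 4 -5 / -2 -9 6 / -1 -1 7]. Elementwise product with the kernel and sum: -5·2 + -5·3 + -2·1 + -1·1 + -1·-1 + 7·1.

-20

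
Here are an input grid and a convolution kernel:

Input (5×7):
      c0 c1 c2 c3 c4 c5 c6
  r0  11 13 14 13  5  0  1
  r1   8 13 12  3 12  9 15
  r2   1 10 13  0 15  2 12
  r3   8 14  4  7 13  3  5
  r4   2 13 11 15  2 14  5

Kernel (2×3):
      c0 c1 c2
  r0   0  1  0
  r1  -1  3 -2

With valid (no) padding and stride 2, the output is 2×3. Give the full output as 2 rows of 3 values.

Output[0,0]: The receptive field on the input at this output position is [11 13 14 / 8 13 12]. Elementwise product with the kernel and sum: 13·1 + 8·-1 + 13·3 + 12·-2.

20 -14 -15
36 -9 -12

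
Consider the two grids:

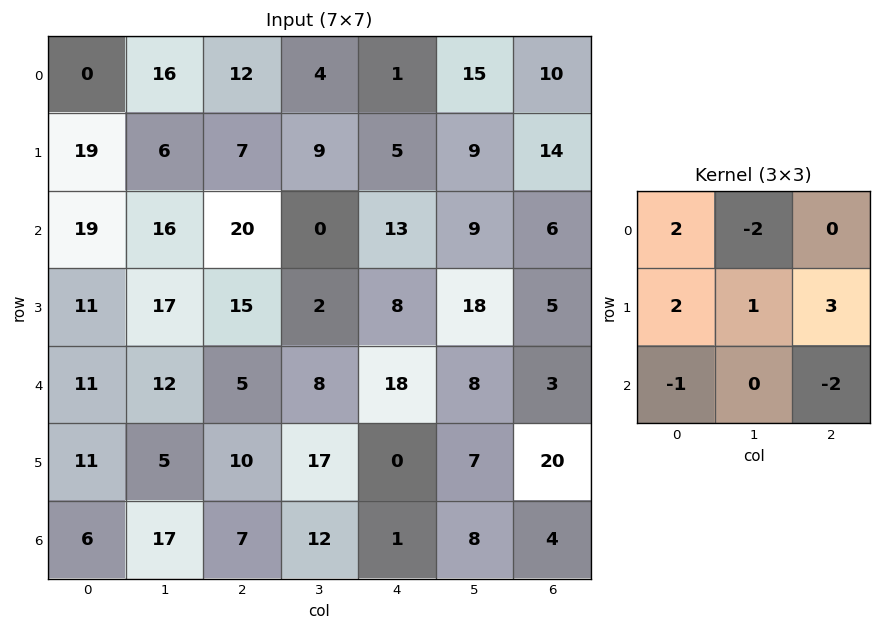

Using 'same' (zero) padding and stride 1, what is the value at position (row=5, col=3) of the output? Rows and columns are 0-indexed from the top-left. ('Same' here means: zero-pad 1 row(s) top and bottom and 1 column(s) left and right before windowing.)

The receptive field on the zero-padded input at this output position is [5 8 18 / 10 17 0 / 7 12 1]. Elementwise product with the kernel and sum: 5·2 + 8·-2 + 10·2 + 17·1 + 0·3 + 7·-1 + 1·-2.

22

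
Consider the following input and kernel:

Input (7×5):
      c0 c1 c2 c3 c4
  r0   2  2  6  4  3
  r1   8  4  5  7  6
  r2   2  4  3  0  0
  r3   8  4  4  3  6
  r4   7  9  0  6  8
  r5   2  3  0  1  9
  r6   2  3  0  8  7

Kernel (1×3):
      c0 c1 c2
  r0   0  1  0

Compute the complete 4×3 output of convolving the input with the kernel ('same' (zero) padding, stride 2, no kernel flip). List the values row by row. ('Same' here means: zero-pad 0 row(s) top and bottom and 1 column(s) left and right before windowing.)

Output[0,0]: The receptive field on the zero-padded input at this output position is [0 2 2]. Elementwise product with the kernel and sum: 2·1.
Output[0,1]: The receptive field on the zero-padded input at this output position is [2 6 4]. Elementwise product with the kernel and sum: 6·1.

2 6 3
2 3 0
7 0 8
2 0 7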